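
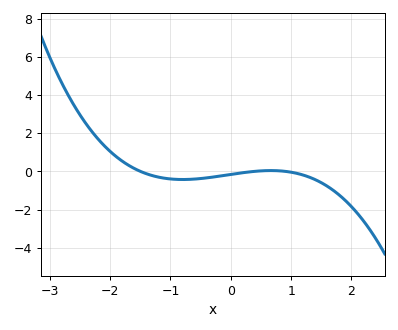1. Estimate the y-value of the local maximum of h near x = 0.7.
0.04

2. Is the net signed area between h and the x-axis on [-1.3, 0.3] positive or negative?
negative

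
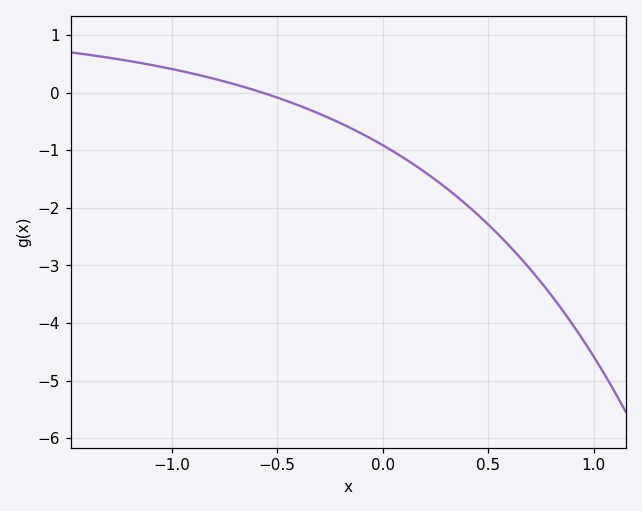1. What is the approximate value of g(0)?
-0.91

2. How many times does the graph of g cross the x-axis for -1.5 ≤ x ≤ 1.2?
1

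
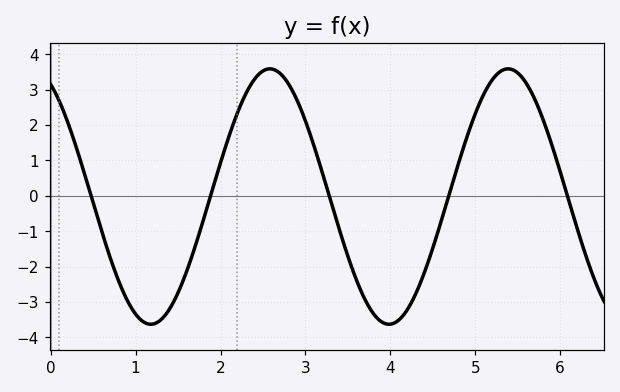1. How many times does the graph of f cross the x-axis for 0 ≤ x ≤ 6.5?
5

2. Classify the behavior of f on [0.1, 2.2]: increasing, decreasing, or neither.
neither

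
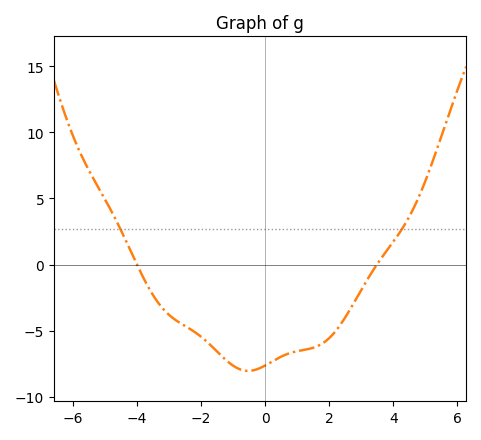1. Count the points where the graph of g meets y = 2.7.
2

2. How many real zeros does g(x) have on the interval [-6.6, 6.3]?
2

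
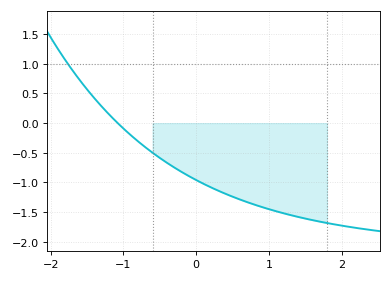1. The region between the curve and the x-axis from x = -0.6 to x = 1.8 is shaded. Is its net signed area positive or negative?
negative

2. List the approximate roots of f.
-1.1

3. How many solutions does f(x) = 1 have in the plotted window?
1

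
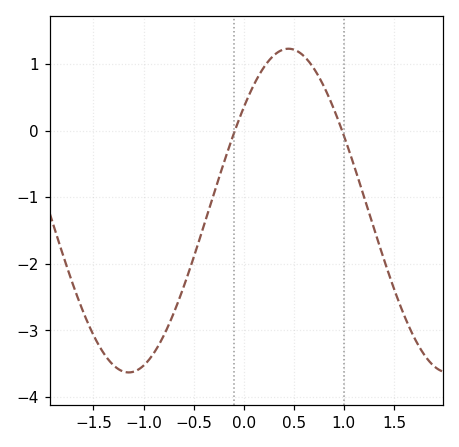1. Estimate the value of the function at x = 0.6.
1.12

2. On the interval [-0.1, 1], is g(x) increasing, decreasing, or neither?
neither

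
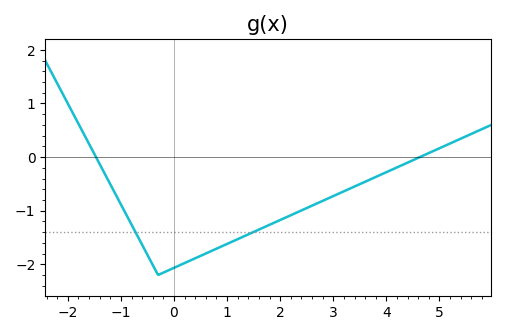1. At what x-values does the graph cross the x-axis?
-1.4, 4.6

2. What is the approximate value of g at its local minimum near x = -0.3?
-2.2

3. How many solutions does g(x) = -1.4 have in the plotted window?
2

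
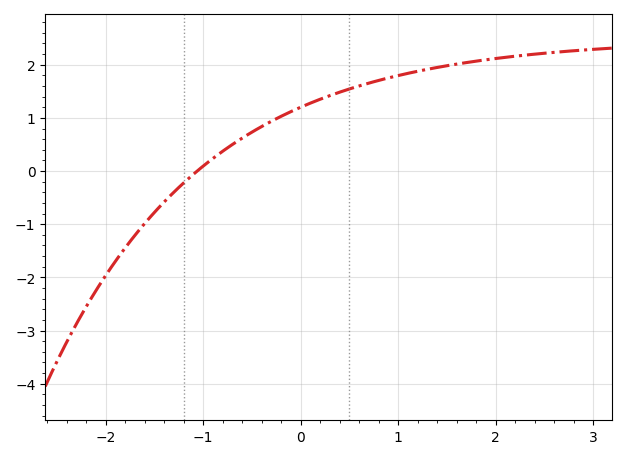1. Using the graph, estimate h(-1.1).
-0.1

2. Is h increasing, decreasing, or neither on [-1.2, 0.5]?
increasing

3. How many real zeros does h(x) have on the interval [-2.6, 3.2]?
1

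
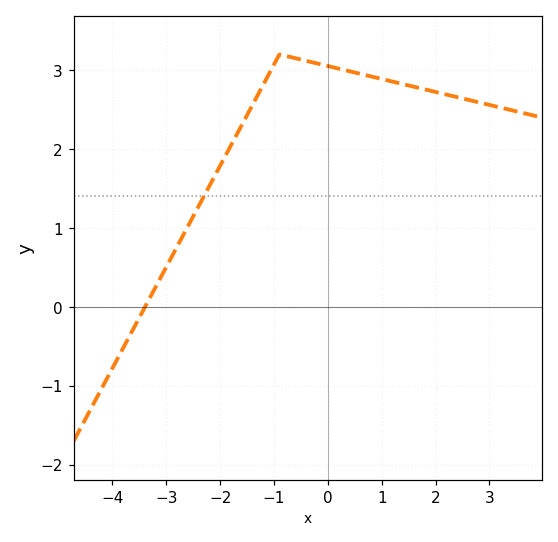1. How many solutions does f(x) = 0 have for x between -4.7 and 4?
1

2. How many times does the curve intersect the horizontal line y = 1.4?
1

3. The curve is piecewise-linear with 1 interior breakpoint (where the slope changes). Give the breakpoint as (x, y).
(-0.9, 3.2)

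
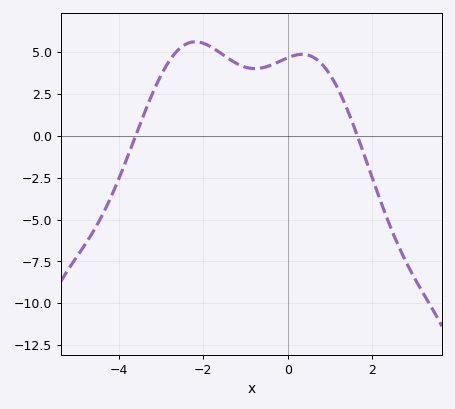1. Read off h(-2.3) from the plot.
5.6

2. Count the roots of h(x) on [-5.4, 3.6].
2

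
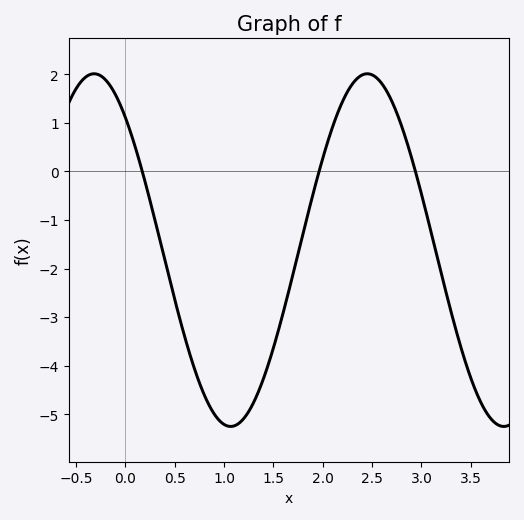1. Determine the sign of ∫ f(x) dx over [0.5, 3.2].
negative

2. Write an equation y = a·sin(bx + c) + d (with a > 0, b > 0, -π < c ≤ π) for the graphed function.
y = 3.63sin(2.27x + 2.29) - 1.62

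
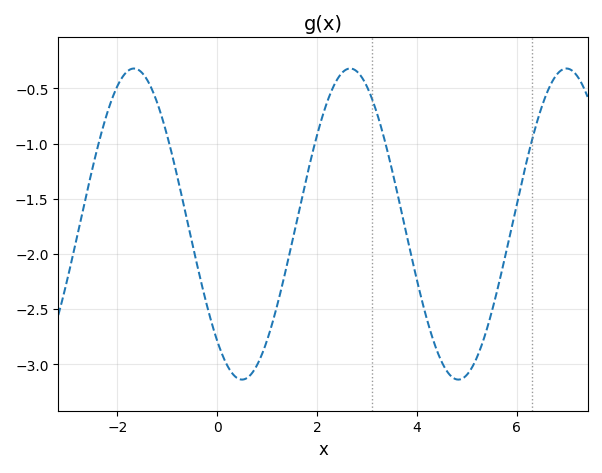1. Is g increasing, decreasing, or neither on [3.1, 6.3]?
neither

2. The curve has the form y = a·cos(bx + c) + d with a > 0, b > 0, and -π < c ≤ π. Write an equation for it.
y = 1.41cos(1.45x + 2.42) - 1.73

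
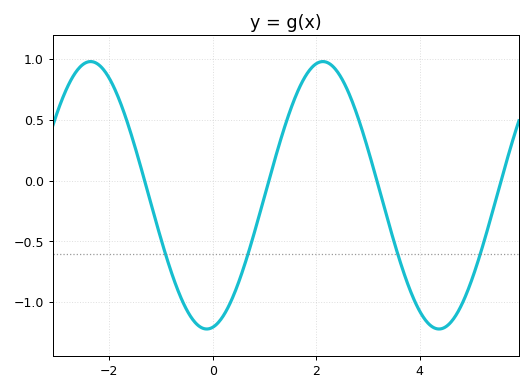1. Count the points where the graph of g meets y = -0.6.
4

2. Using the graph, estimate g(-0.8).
-0.75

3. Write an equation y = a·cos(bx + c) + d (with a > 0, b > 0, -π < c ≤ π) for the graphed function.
y = 1.1cos(1.4x - 3) - 0.12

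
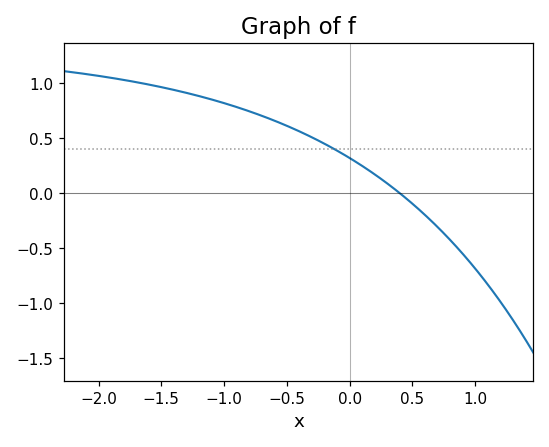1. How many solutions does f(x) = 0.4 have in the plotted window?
1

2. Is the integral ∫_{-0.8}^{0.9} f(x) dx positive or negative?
positive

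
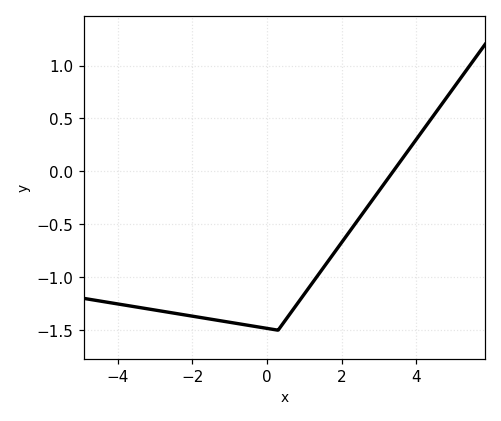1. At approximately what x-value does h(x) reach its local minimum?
0.2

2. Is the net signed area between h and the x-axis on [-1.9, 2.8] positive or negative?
negative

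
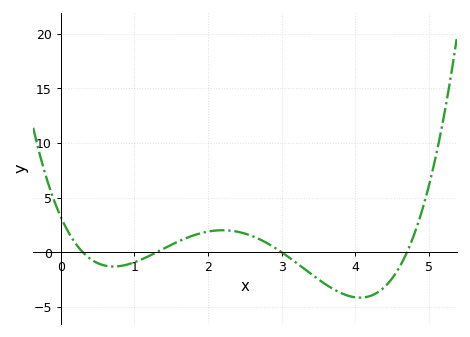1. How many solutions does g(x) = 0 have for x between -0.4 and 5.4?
4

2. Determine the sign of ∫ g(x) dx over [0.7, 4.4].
negative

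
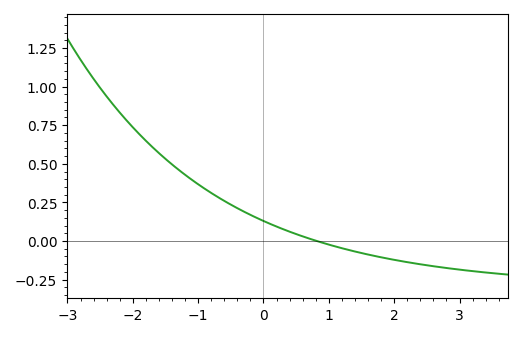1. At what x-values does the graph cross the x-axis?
0.8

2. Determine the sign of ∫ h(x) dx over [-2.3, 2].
positive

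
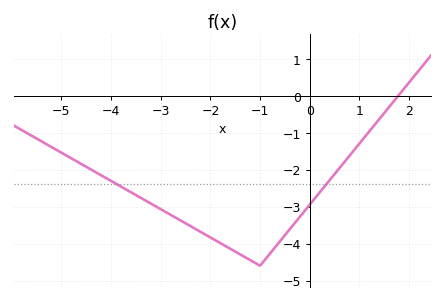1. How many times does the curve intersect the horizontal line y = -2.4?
2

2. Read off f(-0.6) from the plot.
-3.94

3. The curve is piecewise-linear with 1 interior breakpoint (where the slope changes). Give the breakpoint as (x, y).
(-1, -4.6)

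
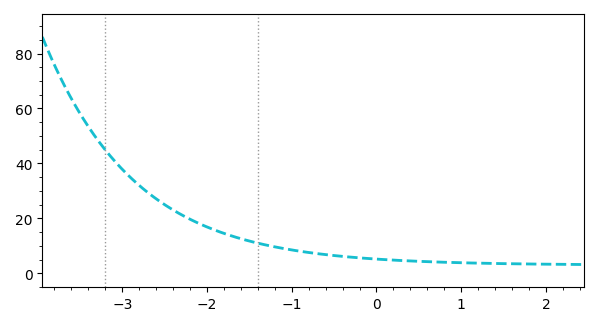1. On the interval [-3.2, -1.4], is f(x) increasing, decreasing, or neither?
decreasing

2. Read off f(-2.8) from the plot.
32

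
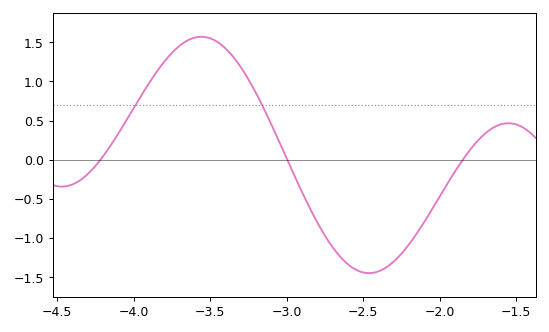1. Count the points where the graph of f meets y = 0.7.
2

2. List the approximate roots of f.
-4.22, -3, -1.85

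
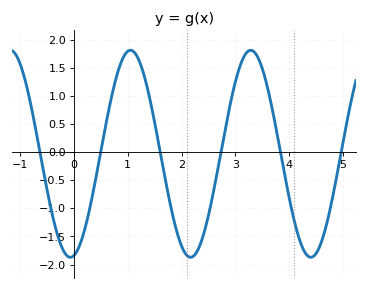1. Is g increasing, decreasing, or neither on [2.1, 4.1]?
neither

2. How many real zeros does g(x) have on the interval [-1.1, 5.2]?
6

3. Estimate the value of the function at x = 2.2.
-1.86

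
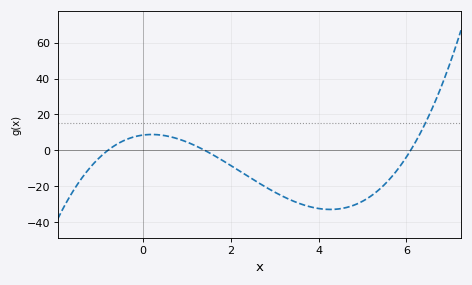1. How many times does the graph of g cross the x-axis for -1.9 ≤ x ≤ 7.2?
3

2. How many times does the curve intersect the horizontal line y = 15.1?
1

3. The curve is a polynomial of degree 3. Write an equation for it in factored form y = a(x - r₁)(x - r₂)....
y = 1.24(x + 0.8)(x - 1.4)(x - 6.1)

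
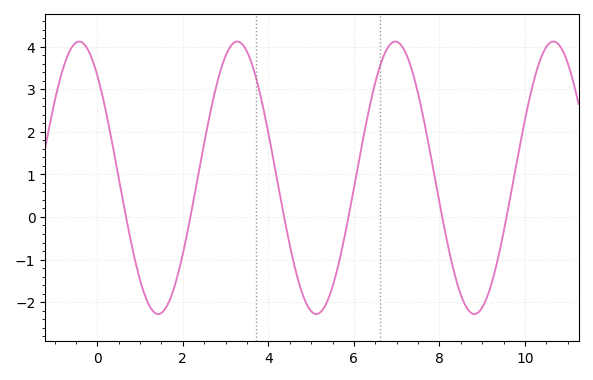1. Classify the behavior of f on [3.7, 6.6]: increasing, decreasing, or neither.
neither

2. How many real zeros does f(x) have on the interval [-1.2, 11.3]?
6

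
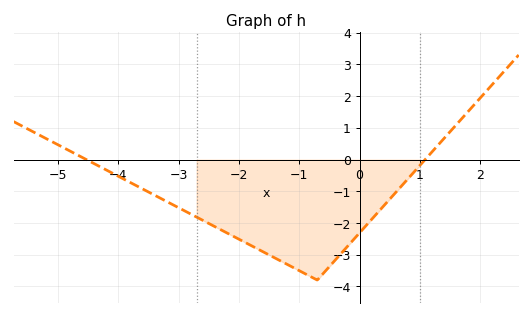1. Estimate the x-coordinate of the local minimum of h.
-0.8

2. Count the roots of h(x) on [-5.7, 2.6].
2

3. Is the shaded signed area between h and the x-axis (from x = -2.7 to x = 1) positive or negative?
negative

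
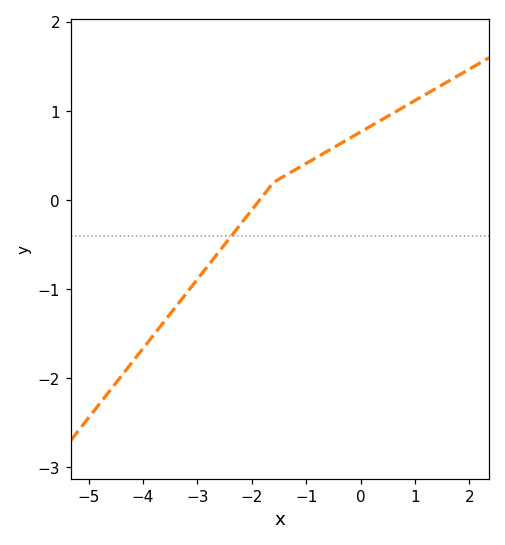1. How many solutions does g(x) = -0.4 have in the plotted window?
1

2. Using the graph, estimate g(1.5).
1.3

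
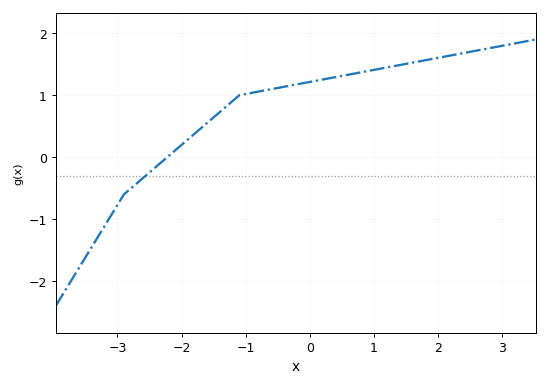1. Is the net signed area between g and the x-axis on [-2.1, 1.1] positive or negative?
positive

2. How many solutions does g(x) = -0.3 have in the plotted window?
1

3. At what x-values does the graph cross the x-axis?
-2.2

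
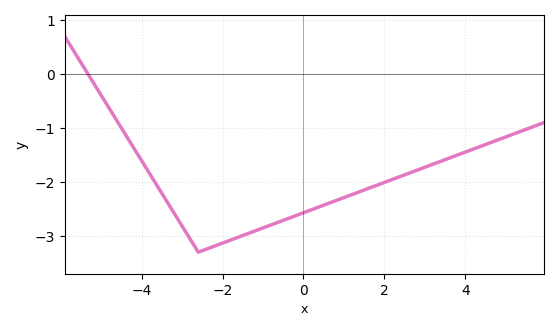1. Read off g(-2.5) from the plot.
-3.27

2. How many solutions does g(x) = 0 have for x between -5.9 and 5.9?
1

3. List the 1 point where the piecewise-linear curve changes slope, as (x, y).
(-2.6, -3.3)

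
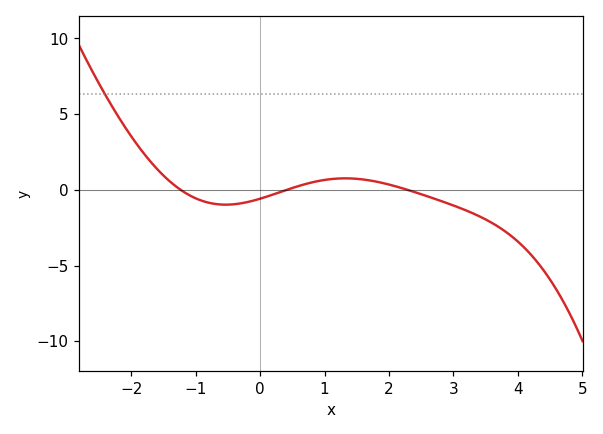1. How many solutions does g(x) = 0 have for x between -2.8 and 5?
3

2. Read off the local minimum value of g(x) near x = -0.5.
-0.977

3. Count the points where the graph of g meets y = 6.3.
1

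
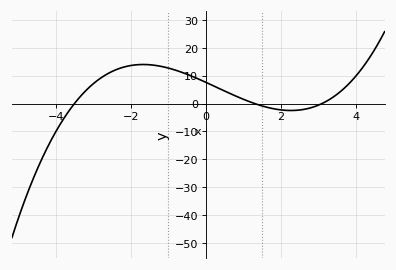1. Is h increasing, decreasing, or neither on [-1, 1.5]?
decreasing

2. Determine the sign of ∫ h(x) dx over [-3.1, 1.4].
positive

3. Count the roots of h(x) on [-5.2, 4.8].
3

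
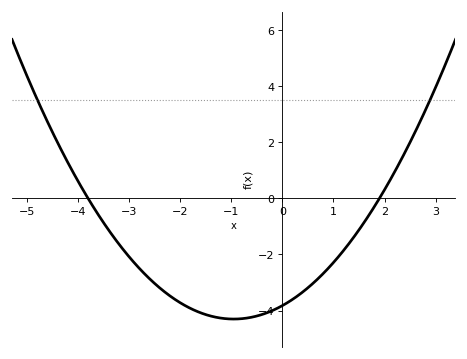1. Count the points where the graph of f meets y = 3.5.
2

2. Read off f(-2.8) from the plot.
-2.4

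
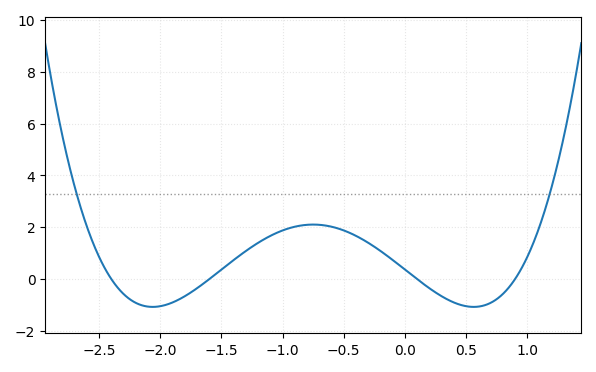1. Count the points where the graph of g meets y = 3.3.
2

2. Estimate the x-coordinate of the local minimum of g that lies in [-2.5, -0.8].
-2.1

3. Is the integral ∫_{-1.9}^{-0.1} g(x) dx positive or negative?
positive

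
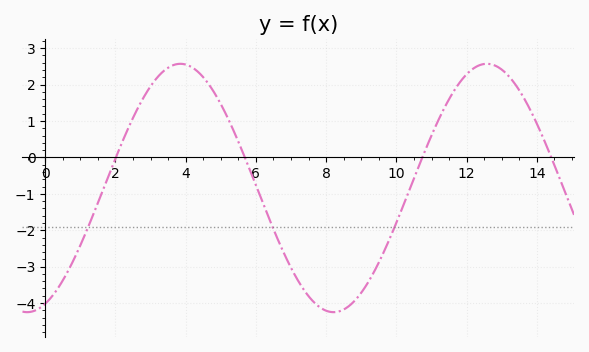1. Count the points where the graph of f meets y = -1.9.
3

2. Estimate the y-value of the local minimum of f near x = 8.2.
-4.2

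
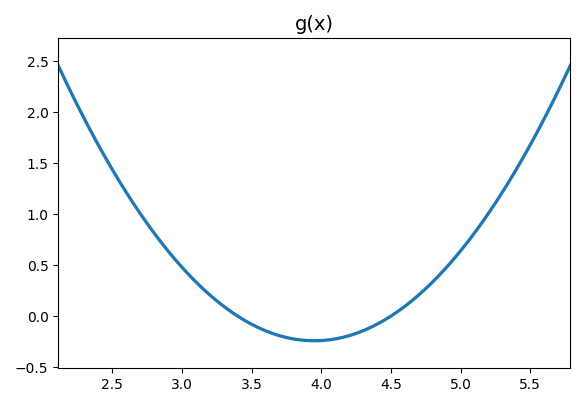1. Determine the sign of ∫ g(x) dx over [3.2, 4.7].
negative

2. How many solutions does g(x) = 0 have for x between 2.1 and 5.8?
2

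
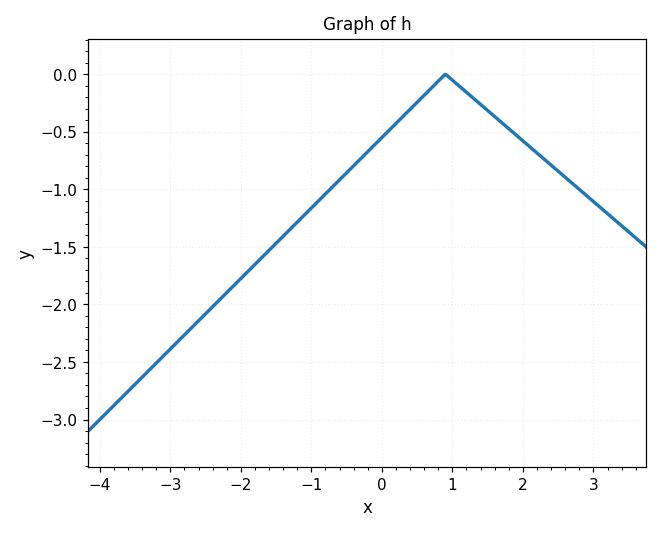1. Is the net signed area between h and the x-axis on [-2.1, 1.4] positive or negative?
negative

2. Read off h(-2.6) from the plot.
-2.15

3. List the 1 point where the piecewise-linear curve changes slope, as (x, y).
(0.9, 0)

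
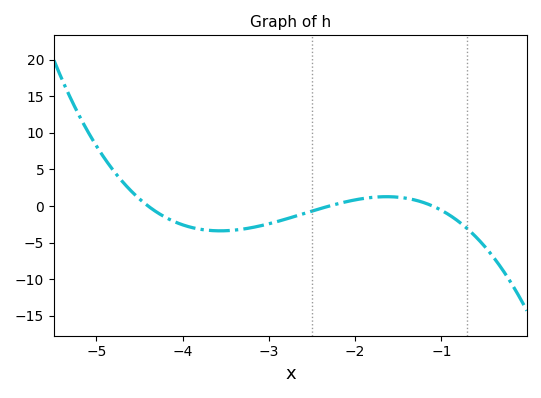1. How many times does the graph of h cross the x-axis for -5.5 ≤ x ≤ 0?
3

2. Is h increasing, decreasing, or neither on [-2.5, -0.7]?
neither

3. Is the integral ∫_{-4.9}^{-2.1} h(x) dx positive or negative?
negative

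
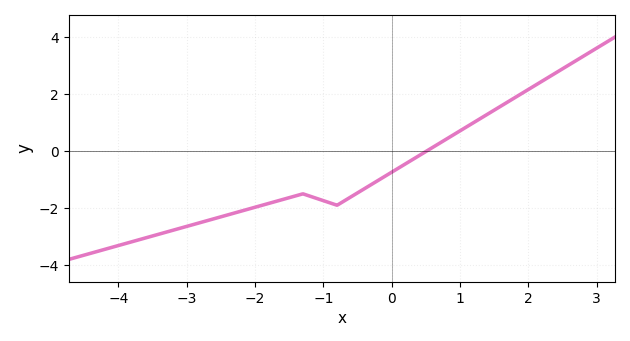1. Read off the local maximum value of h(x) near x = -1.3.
-1.5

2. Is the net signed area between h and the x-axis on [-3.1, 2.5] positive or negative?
negative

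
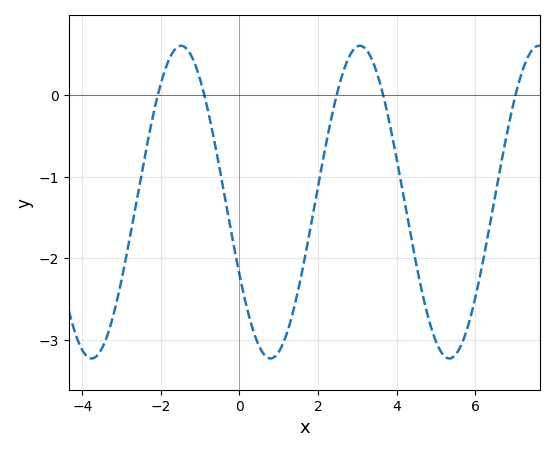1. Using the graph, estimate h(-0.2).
-1.7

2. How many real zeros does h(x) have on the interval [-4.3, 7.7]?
5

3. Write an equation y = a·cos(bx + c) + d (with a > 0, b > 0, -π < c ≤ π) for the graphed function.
y = 1.92cos(1.38x + 2.05) - 1.31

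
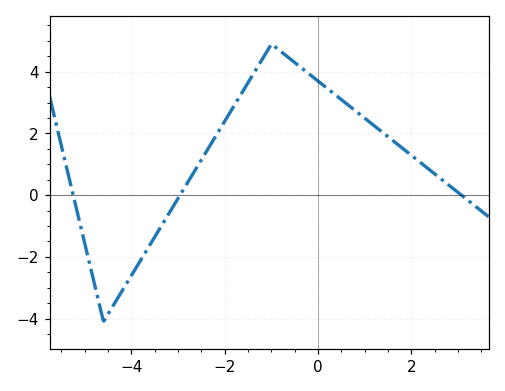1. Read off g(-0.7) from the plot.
4.54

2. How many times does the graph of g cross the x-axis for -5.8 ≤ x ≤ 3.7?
3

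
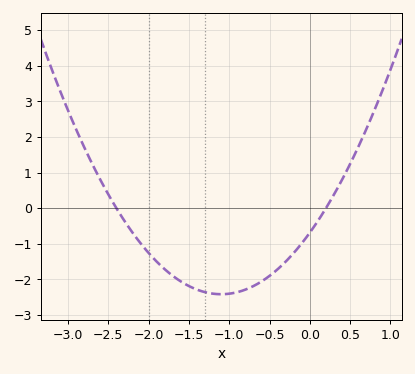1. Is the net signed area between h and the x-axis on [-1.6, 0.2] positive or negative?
negative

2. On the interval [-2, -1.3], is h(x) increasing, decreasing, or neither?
decreasing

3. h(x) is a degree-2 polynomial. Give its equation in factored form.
y = 1.43(x + 2.4)(x - 0.2)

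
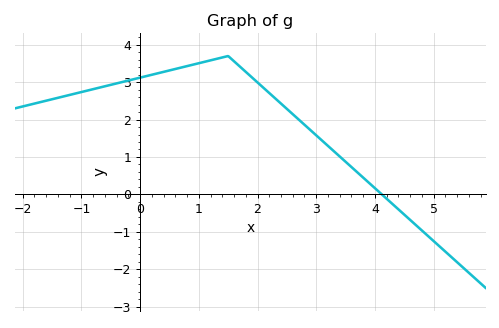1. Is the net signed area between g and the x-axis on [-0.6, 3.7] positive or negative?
positive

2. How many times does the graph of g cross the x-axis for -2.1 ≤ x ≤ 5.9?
1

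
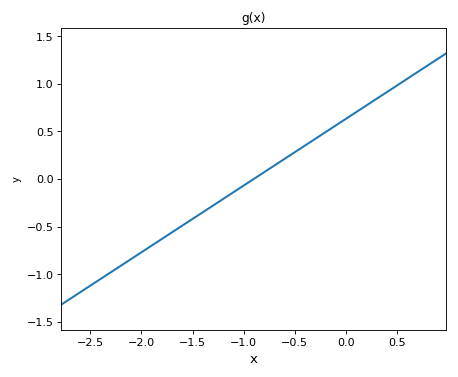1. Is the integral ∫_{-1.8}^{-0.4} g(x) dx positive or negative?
negative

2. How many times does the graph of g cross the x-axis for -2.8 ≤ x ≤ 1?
1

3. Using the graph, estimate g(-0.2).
0.49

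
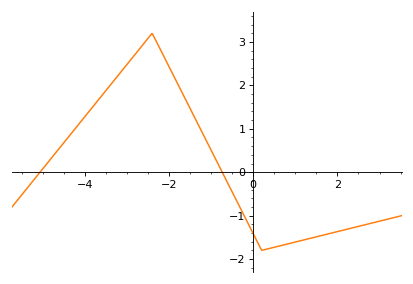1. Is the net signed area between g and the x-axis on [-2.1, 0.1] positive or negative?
positive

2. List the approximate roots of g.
-5.06, -0.736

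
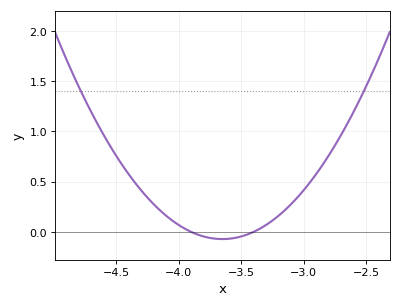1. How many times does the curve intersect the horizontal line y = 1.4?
2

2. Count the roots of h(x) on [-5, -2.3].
2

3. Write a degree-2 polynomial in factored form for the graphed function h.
y = 1.15(x + 3.9)(x + 3.4)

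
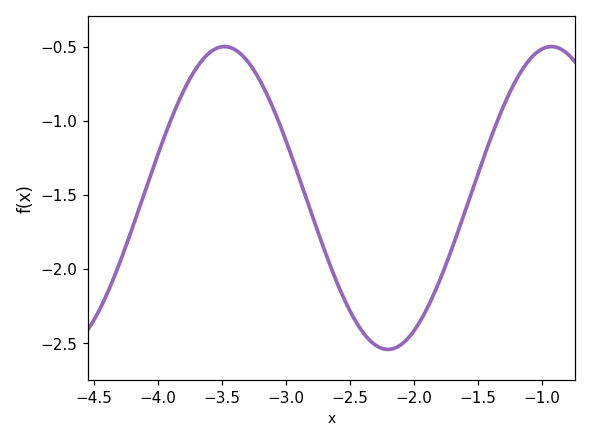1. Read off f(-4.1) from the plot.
-1.47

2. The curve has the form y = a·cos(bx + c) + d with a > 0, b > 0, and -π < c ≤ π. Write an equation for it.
y = 1.02cos(2.46x + 2.28) - 1.52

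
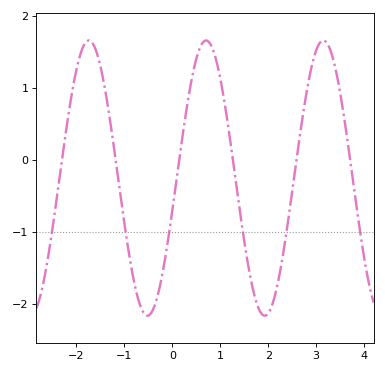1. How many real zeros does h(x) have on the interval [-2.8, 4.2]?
6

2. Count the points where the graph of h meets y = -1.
6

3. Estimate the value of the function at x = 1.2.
0.3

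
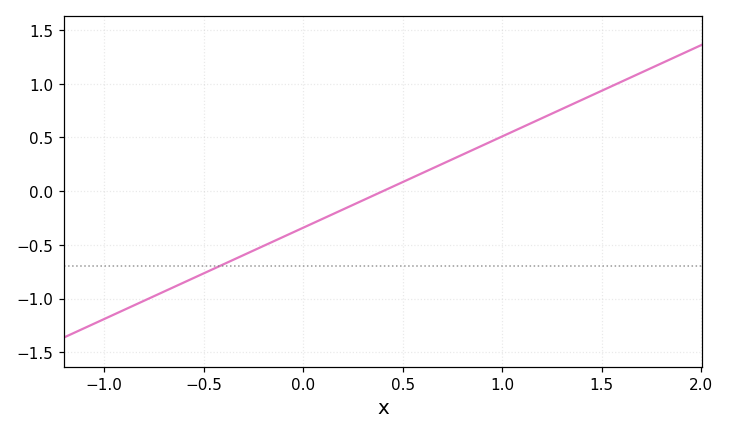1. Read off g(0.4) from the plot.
0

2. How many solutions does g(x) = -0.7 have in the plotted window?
1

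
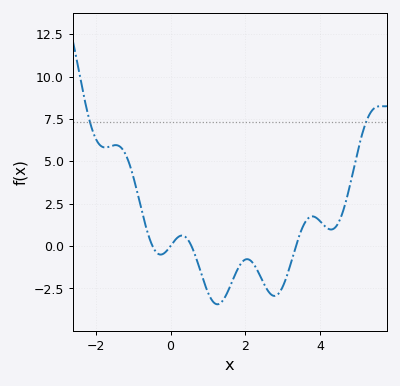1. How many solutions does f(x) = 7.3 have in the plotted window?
2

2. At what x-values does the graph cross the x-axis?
-0.4, 0, 0.6, 3.4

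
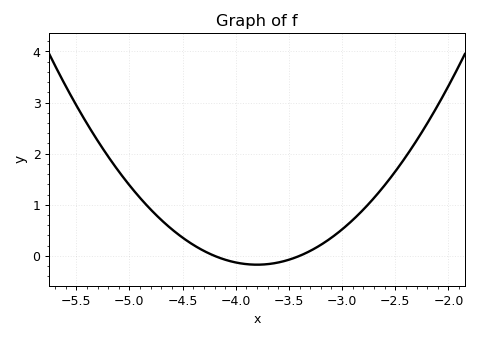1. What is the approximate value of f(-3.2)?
0.216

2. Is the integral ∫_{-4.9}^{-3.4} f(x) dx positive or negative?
positive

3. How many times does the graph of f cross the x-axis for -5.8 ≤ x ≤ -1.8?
2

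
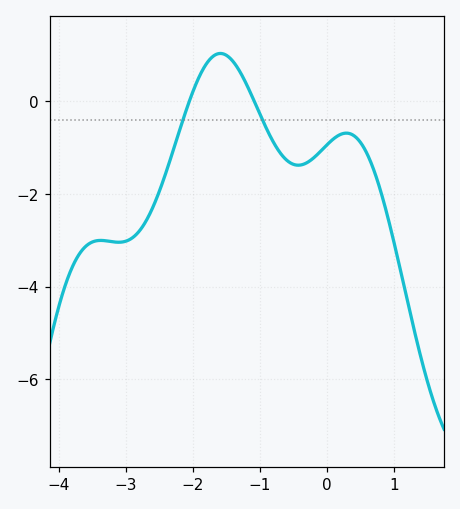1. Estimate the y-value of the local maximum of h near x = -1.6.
1.03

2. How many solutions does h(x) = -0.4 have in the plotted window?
2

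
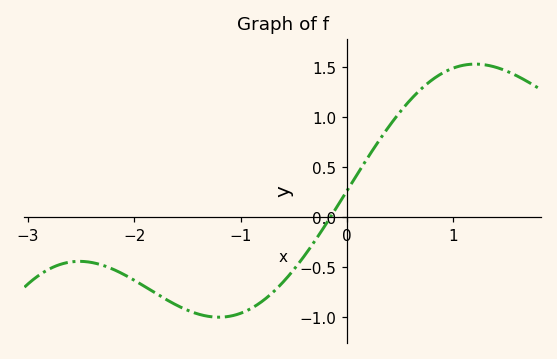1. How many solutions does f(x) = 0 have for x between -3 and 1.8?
1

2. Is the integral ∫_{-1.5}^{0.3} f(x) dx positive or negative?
negative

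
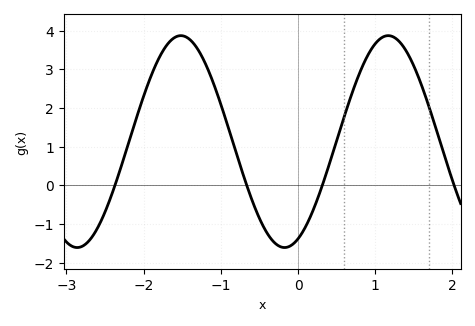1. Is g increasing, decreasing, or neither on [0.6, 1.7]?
neither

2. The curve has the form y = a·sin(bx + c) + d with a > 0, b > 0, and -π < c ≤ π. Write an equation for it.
y = 2.74sin(2.3x - 1.2) + 1.13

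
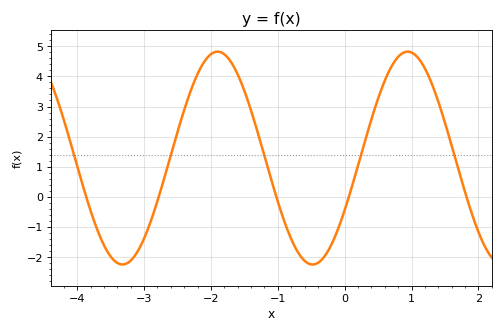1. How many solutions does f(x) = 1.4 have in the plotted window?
5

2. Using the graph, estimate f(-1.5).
3.52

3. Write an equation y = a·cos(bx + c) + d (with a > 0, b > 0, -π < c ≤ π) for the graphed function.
y = 3.53cos(2.21x - 2.08) + 1.29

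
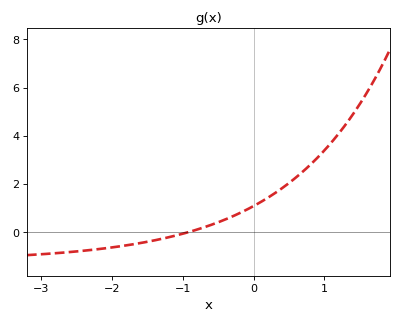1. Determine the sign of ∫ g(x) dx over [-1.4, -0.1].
positive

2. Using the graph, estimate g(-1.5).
-0.4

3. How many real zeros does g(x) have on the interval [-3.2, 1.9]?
1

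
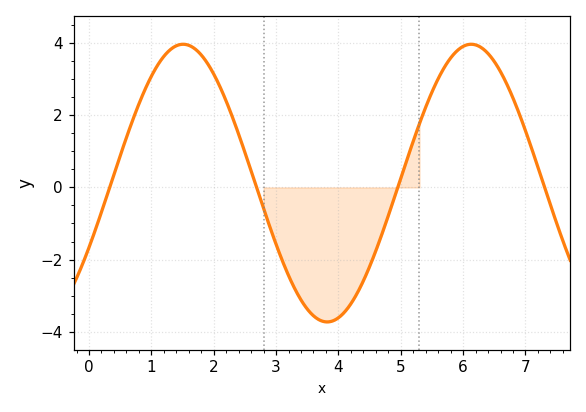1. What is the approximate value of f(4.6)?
-1.76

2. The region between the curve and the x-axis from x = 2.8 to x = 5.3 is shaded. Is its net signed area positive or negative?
negative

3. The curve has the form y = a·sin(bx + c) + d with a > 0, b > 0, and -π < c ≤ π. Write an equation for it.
y = 3.85sin(1.36x - 0.482) + 0.12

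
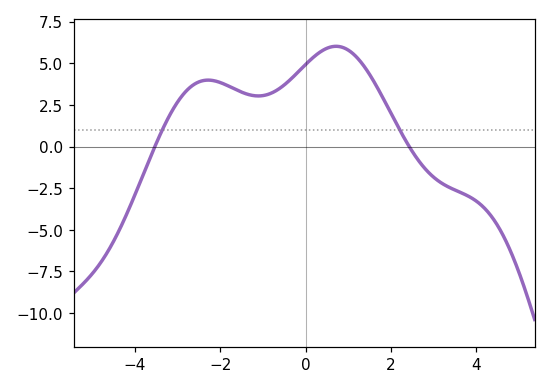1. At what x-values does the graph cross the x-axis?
-3.6, 2.4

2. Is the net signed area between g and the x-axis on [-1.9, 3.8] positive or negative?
positive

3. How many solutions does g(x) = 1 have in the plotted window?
2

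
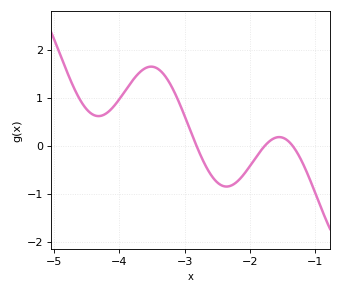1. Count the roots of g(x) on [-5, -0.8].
3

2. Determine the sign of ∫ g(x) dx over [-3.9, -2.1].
positive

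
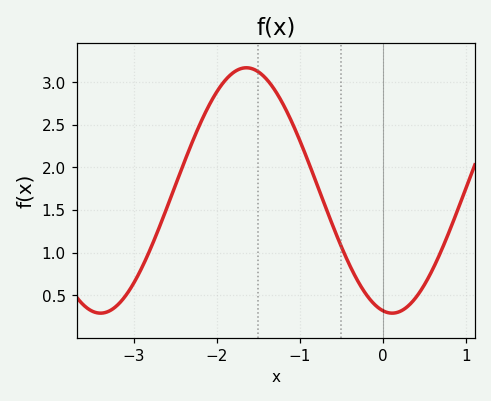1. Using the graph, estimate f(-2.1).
2.7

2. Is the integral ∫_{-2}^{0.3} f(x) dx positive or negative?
positive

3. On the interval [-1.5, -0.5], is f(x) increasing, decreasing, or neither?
decreasing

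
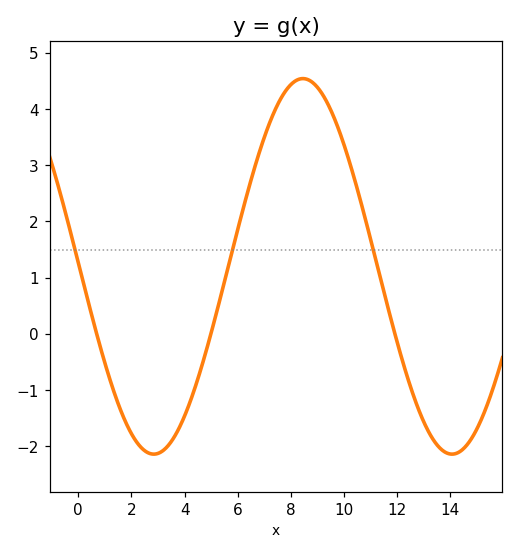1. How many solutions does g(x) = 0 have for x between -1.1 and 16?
3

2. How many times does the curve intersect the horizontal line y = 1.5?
3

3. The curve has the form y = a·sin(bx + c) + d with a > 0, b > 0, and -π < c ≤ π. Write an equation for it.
y = 3.34sin(0.56x + 3.1) + 1.2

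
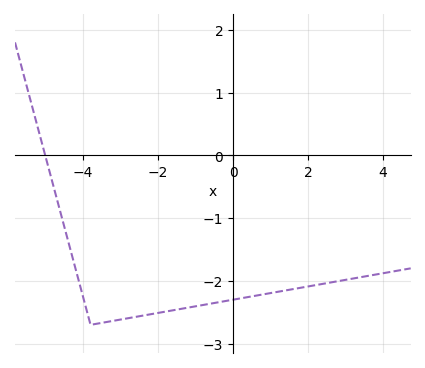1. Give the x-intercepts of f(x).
-5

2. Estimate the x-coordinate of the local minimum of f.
-3.8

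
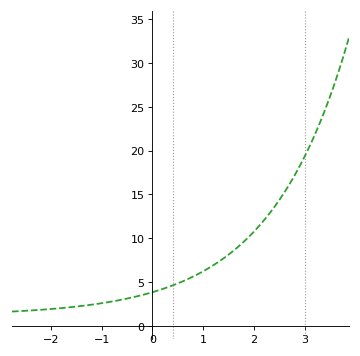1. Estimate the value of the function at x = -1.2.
2.45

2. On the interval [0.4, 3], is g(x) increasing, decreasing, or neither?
increasing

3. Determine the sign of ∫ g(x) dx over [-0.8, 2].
positive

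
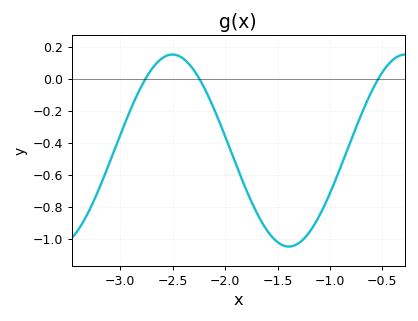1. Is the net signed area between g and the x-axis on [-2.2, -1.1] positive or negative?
negative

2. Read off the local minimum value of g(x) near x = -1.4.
-1.05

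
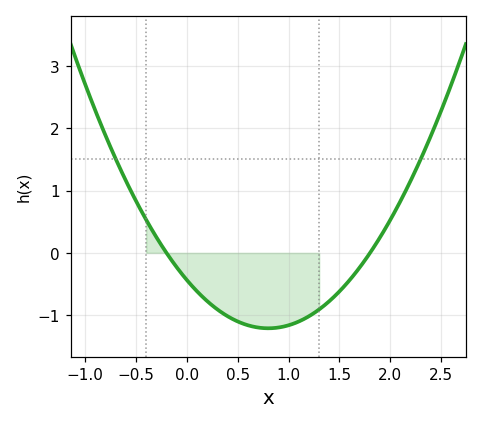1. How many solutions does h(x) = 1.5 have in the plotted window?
2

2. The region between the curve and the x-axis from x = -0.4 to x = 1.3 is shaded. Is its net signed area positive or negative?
negative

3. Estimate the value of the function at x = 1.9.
0.254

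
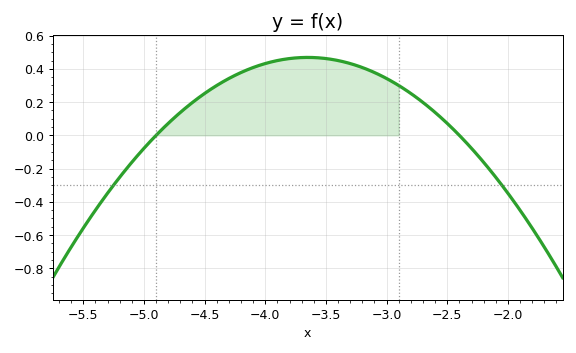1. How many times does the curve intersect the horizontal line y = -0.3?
2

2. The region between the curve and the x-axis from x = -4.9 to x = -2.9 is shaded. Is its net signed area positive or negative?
positive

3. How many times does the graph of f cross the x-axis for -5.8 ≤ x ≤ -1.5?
2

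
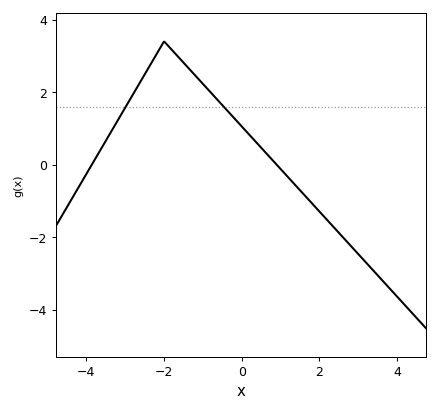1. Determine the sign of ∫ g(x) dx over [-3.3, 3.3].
positive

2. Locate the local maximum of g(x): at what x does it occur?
-2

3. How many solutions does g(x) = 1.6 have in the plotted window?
2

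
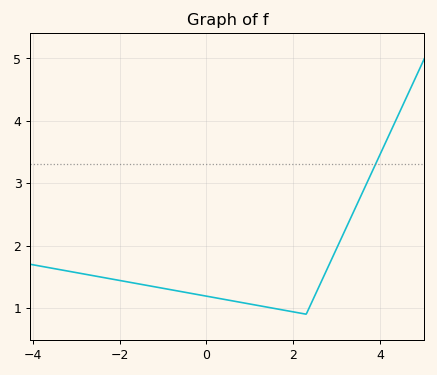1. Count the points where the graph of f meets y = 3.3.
1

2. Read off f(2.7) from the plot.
1.5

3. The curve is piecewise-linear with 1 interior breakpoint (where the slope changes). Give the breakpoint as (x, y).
(2.3, 0.9)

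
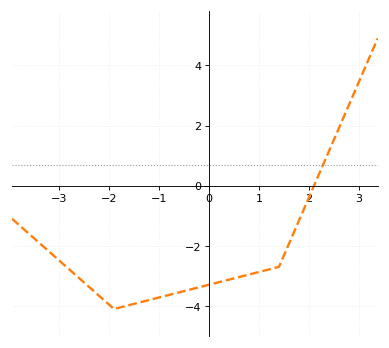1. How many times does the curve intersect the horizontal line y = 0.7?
1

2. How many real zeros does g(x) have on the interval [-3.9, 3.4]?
1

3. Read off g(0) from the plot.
-3.2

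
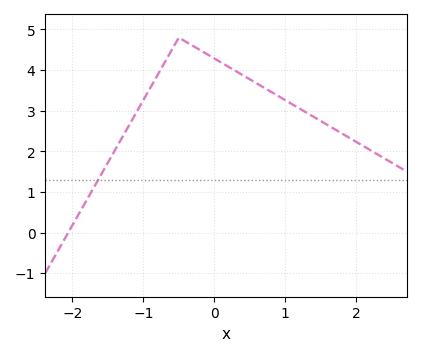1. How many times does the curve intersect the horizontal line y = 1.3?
1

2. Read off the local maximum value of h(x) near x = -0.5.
4.8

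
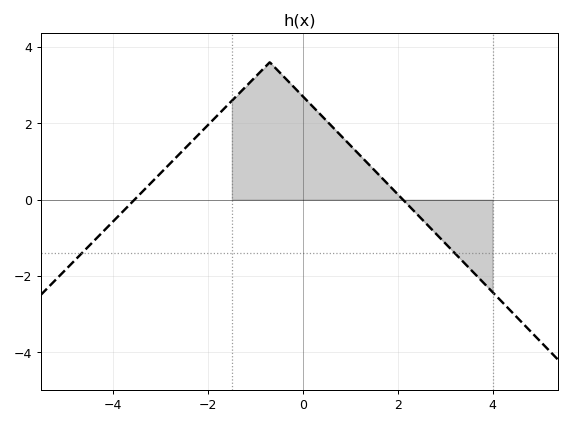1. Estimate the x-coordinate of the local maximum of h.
-0.702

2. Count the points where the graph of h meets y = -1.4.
2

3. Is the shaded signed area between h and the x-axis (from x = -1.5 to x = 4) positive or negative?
positive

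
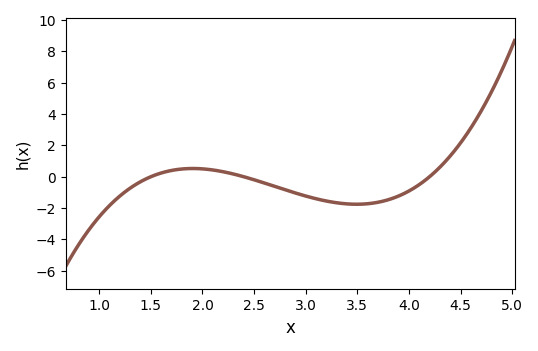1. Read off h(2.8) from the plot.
-0.83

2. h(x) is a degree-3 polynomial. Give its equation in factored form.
y = 1.14(x - 1.5)(x - 2.4)(x - 4.2)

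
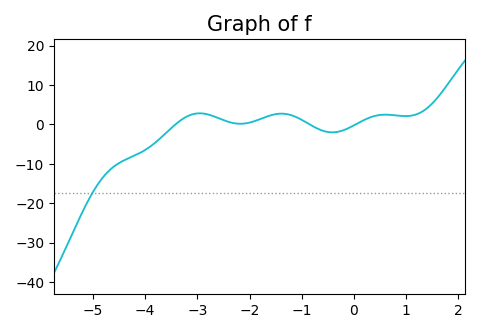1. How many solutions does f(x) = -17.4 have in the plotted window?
1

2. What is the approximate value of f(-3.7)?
-3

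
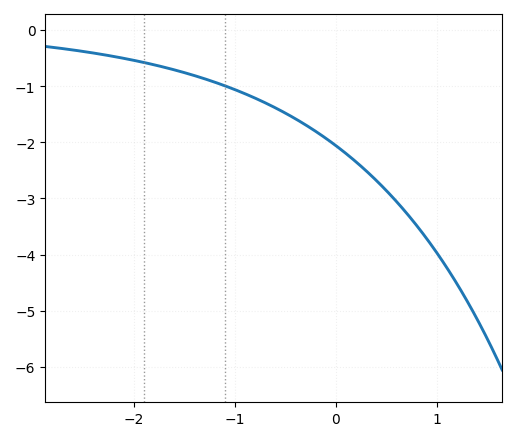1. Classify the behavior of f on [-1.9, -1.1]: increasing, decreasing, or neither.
decreasing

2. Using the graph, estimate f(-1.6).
-0.709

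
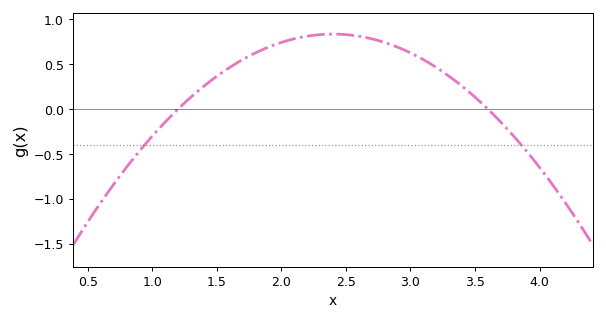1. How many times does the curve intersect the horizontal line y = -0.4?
2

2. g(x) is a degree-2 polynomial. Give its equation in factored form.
y = -0.58(x - 1.2)(x - 3.6)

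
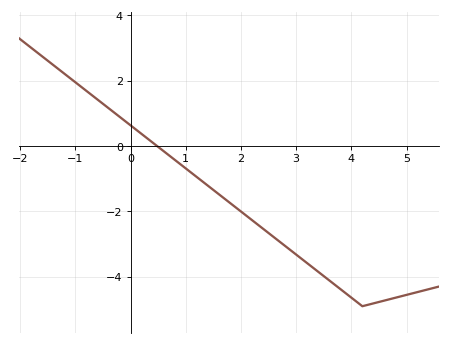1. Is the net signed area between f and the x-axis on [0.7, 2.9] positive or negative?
negative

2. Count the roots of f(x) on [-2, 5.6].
1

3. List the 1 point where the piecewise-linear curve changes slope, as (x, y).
(4.2, -4.9)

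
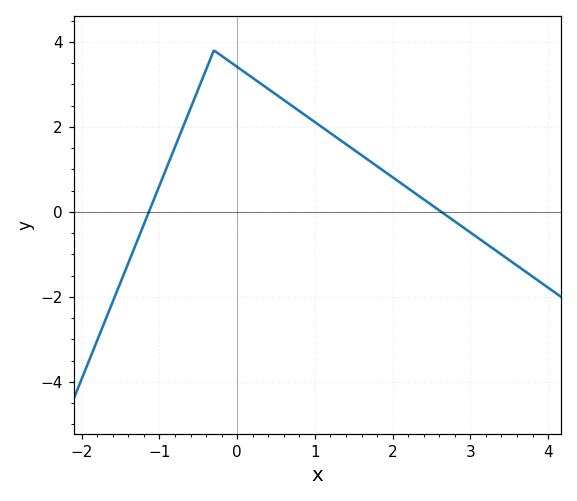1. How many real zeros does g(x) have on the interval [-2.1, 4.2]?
2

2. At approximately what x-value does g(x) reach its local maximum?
-0.3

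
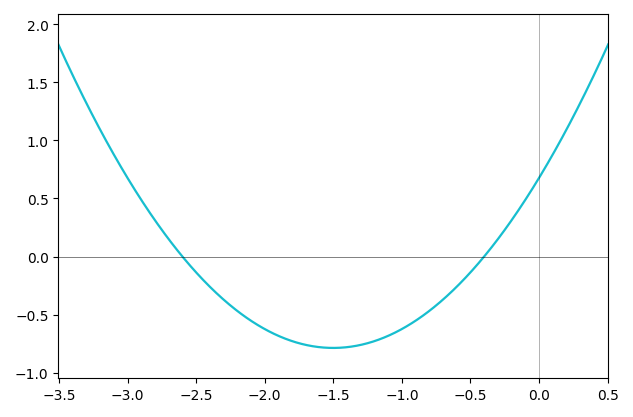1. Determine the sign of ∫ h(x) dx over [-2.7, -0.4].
negative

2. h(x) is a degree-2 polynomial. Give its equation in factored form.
y = 0.65(x + 2.6)(x + 0.4)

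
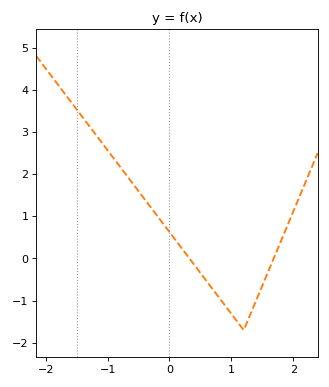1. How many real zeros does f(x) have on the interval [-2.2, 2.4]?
2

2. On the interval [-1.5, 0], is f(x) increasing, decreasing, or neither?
decreasing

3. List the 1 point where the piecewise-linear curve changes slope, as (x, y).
(1.2, -1.7)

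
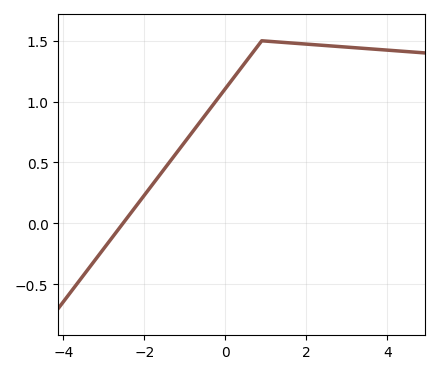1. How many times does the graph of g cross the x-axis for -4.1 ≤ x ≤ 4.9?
1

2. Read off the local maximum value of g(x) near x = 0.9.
1.5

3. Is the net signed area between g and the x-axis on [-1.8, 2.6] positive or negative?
positive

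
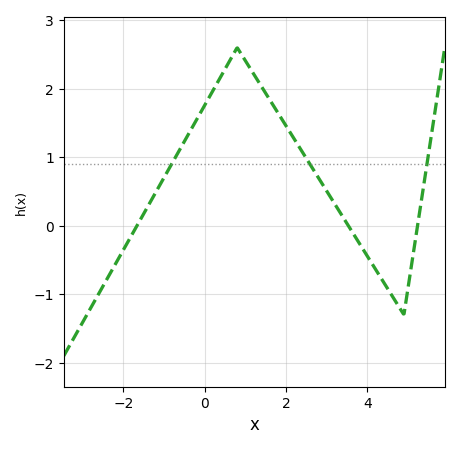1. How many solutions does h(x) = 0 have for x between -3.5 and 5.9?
3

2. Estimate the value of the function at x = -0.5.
1.23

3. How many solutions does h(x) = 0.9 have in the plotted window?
3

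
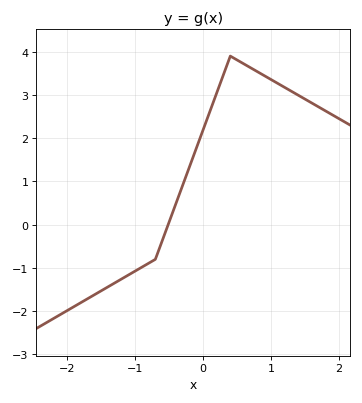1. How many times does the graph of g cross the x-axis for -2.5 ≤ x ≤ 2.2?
1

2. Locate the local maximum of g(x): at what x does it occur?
0.4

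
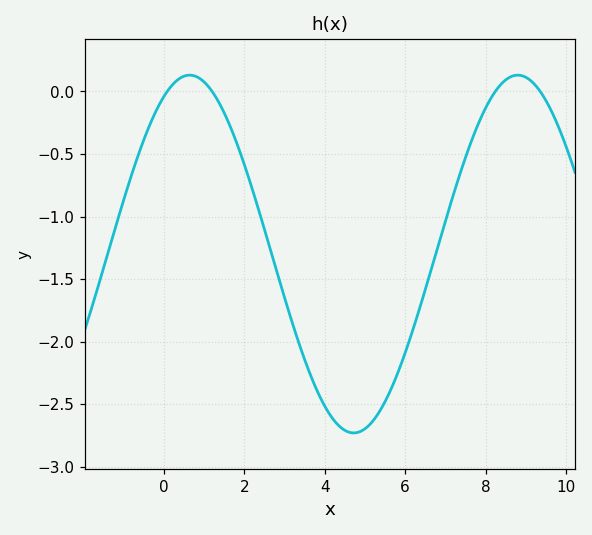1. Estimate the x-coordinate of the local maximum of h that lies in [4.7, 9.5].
8.8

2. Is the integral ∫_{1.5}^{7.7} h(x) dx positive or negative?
negative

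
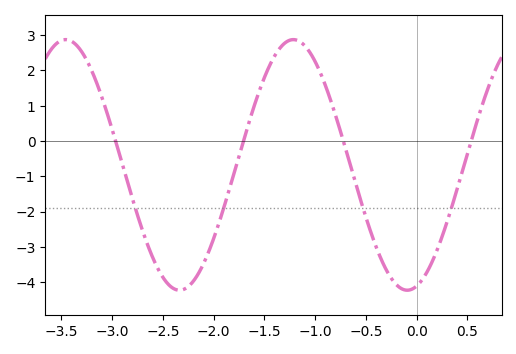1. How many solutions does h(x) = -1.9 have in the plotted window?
4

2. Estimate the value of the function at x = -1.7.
0.066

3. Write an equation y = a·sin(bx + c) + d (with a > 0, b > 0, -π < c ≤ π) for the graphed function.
y = 3.55sin(2.8x - 1.31) - 0.68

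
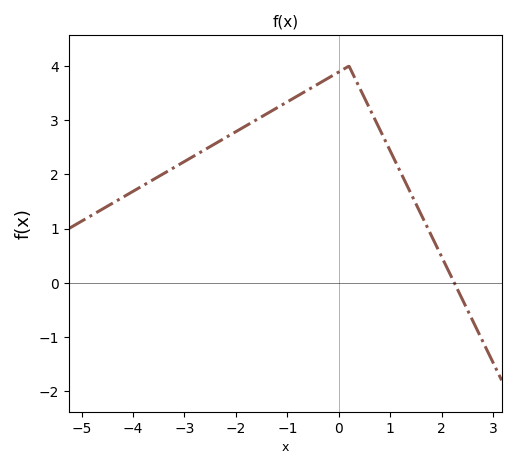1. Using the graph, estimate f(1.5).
1.5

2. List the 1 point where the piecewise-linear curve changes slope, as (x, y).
(0.2, 4)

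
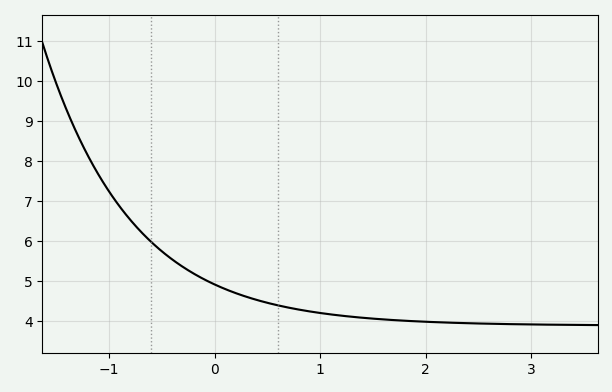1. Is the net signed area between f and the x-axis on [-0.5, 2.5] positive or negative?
positive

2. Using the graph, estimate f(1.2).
4.1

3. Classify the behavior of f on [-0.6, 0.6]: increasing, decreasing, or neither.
decreasing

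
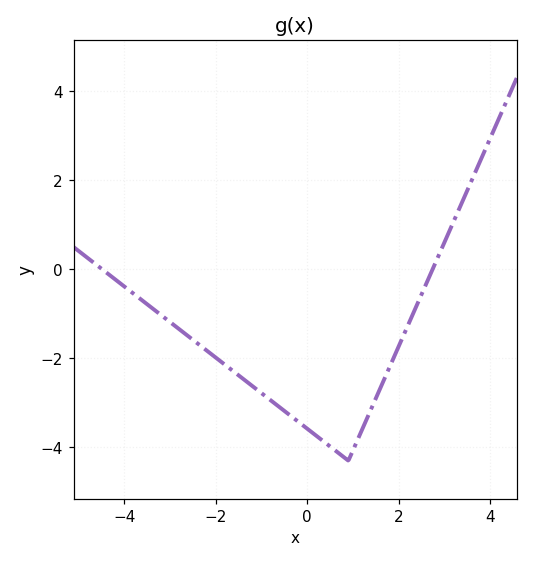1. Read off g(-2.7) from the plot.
-1.42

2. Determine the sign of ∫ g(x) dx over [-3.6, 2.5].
negative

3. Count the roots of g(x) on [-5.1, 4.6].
2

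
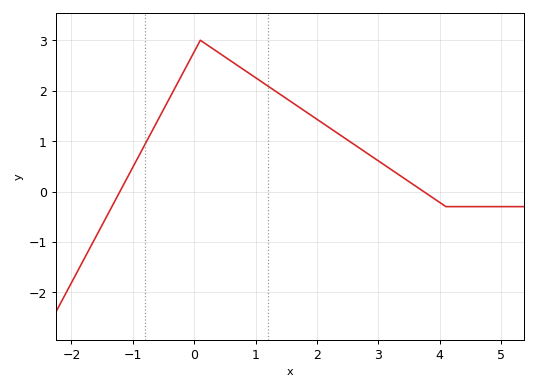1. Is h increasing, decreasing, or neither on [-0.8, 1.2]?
neither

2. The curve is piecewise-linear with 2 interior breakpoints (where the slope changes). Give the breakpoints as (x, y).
(0.1, 3); (4.1, -0.3)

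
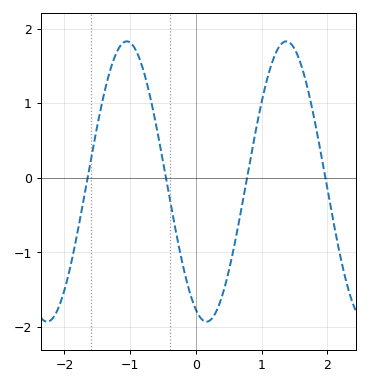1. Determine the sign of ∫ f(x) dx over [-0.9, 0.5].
negative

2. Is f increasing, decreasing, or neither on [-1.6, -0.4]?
neither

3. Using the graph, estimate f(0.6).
-0.8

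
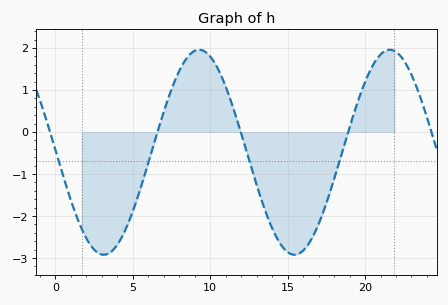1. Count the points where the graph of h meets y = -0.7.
4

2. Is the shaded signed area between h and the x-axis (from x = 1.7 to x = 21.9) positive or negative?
negative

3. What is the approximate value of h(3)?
-2.92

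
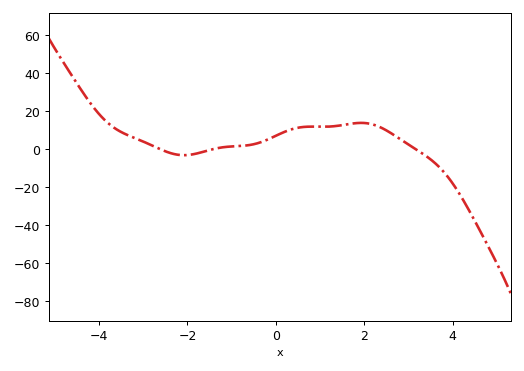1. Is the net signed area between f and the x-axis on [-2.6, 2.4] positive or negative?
positive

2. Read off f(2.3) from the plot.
11.9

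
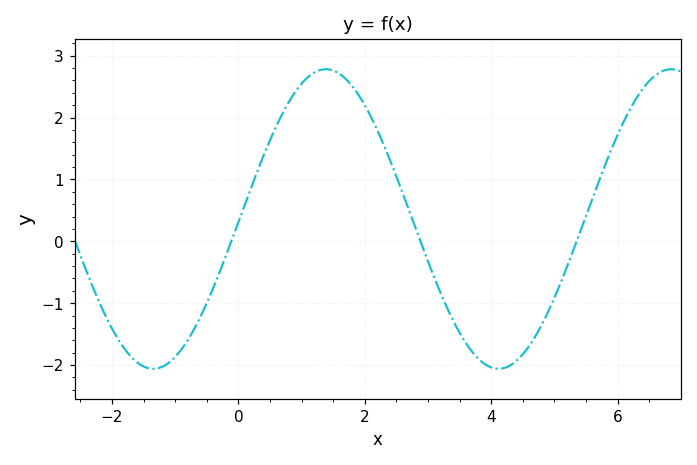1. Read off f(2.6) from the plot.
0.8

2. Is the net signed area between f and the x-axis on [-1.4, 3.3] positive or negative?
positive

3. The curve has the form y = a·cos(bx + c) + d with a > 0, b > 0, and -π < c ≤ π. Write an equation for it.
y = 2.42cos(1.1x - 1.6) + 0.36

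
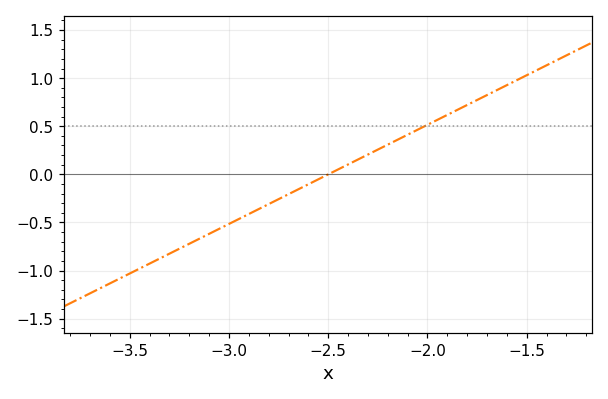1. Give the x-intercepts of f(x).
-2.5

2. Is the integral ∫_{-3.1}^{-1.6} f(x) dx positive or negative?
positive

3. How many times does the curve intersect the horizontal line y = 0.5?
1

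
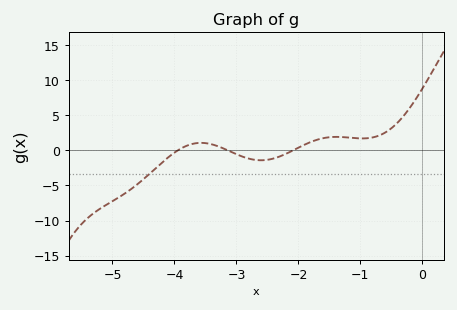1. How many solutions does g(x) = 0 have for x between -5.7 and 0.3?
3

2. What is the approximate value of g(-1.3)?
2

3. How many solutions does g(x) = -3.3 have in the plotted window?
1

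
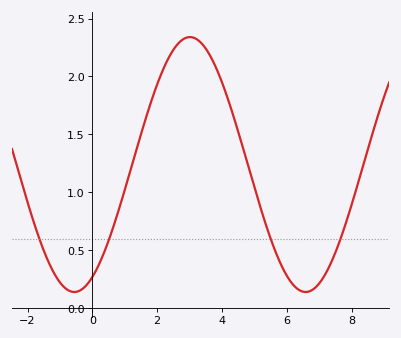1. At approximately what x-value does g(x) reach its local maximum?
3.02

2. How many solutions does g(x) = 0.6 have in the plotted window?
4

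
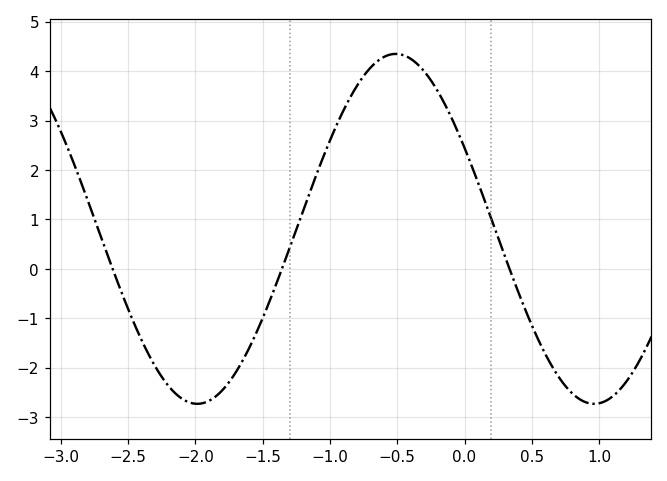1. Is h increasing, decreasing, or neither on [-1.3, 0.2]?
neither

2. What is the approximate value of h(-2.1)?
-2.6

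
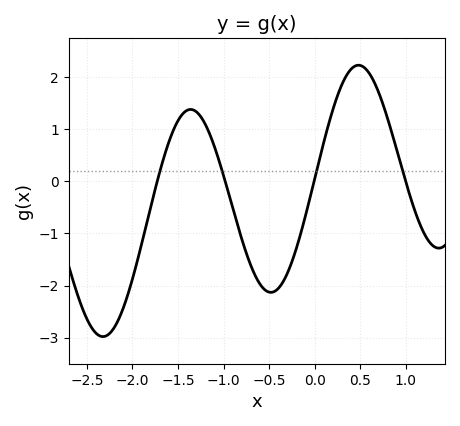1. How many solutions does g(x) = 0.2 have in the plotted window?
4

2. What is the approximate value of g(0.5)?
2.22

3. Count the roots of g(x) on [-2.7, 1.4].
4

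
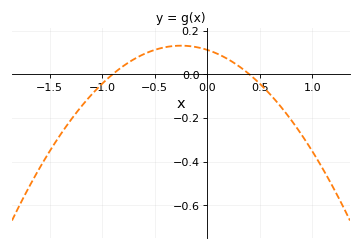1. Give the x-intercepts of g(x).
-0.9, 0.4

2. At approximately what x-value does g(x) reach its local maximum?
-0.25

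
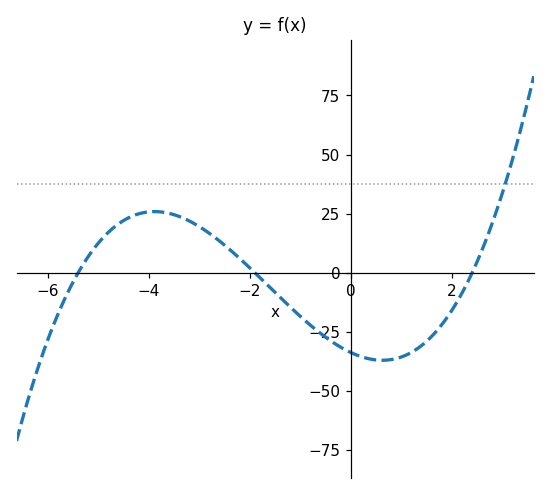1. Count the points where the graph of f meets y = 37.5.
1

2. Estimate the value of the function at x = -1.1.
-16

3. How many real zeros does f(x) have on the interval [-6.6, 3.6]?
3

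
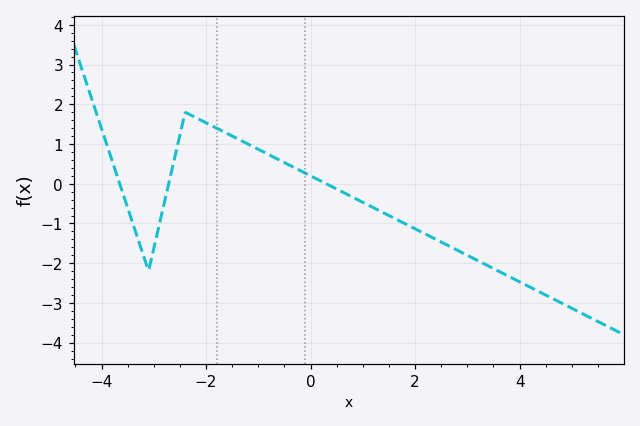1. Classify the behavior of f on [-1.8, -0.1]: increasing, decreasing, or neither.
decreasing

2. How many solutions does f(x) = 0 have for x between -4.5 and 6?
3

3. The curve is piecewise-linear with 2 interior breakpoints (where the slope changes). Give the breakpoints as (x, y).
(-3.1, -2.2); (-2.4, 1.8)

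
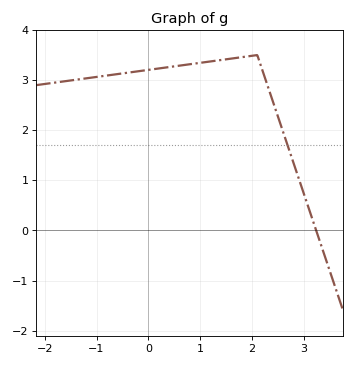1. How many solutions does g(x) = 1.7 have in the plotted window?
1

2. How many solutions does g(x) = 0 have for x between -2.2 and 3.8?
1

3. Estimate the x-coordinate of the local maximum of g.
2.1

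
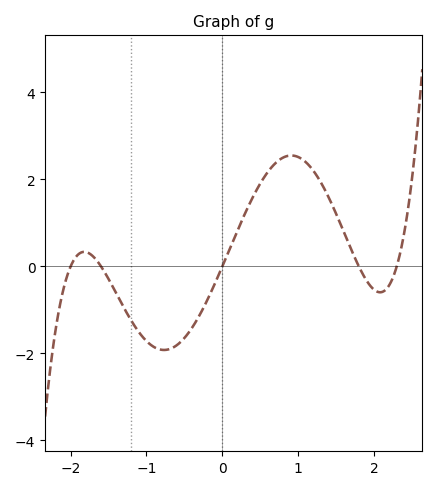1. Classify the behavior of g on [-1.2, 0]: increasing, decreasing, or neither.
neither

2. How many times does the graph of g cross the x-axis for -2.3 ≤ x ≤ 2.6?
5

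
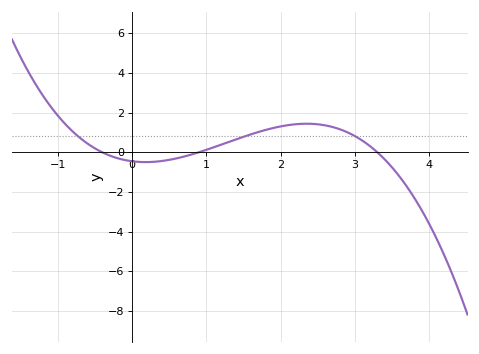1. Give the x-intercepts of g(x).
-0.4, 0.9, 3.3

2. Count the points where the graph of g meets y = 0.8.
3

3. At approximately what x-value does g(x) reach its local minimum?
0.182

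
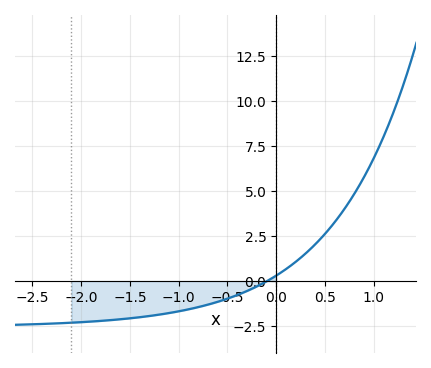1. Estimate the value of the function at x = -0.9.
-1.6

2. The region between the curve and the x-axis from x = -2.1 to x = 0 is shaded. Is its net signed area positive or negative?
negative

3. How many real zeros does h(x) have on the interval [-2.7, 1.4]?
1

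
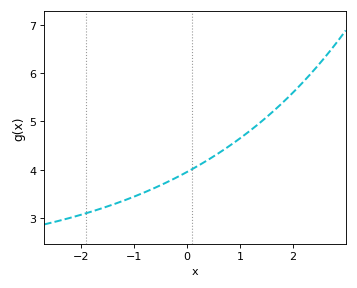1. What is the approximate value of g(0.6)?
4.34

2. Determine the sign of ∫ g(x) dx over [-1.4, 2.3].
positive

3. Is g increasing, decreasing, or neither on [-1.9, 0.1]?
increasing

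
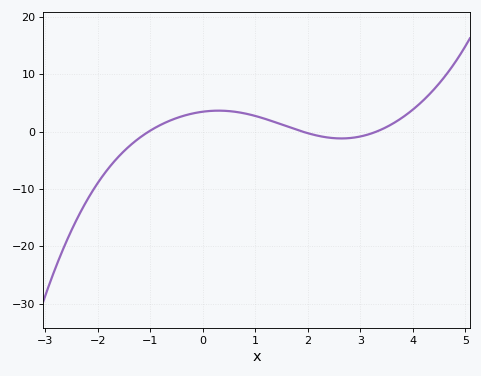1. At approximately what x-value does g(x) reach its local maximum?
0.299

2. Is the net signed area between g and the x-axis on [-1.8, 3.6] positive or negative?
positive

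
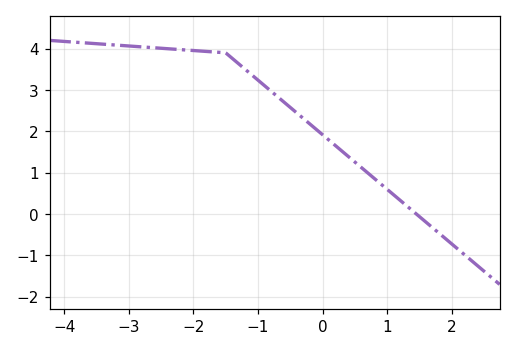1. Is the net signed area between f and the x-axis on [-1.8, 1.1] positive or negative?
positive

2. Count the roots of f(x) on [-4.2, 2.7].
1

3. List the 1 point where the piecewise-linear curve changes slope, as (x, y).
(-1.5, 3.9)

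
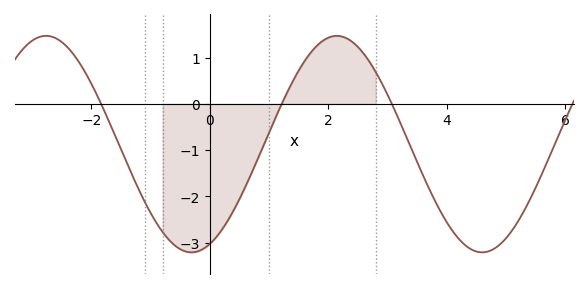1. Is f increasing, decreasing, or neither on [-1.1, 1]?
neither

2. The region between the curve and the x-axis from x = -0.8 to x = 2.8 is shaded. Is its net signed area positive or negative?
negative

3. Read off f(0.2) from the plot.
-2.73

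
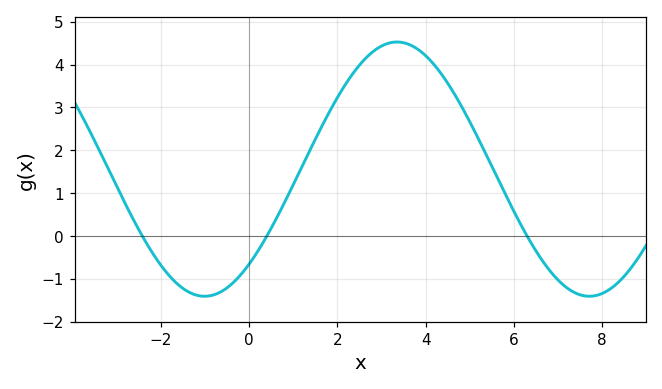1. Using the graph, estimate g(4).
4.21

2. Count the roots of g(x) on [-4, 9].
3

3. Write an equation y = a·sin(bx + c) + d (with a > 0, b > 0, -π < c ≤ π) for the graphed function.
y = 2.97sin(0.72x - 0.842) + 1.56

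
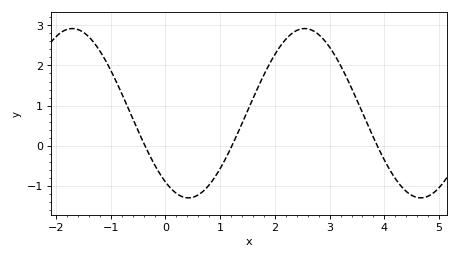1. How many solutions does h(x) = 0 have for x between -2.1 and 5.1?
3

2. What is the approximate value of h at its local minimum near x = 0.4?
-1.3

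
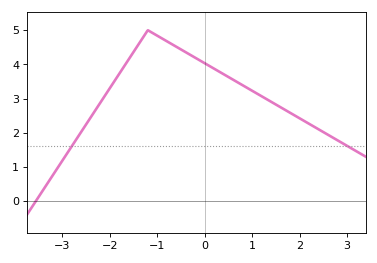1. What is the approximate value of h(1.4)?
2.9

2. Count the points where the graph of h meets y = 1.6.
2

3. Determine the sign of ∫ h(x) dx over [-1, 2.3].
positive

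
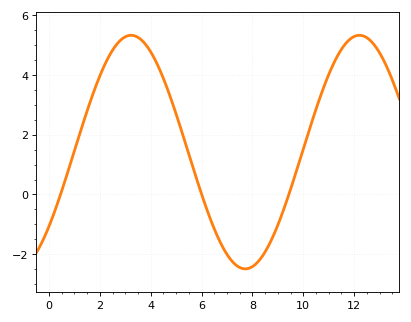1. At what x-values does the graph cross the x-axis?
0.455, 6, 9.43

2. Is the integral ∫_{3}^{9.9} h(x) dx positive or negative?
positive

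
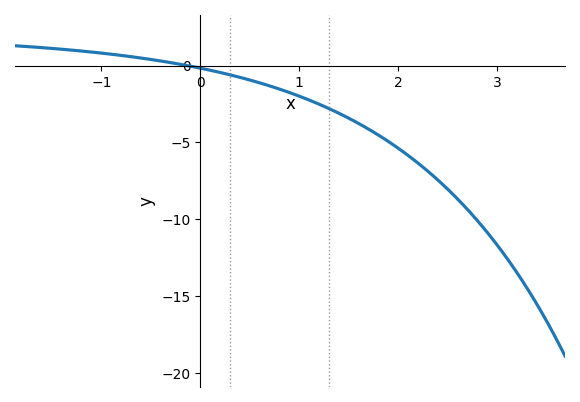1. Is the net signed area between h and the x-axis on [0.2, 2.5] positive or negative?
negative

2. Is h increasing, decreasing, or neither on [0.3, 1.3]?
decreasing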